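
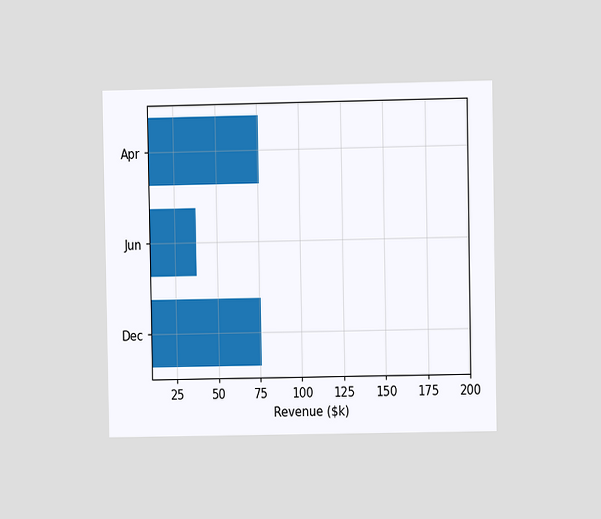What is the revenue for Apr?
The chart is viewed at a slight angle. Reading along the chart's x-axis, the Apr bar reaches $76k.

$76k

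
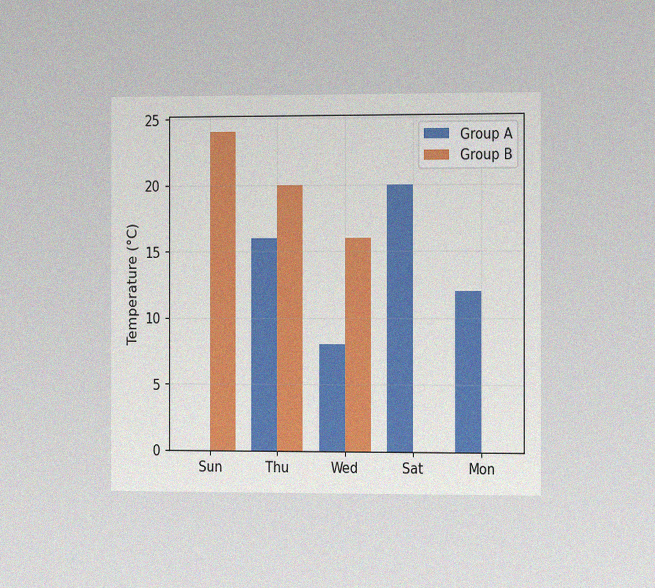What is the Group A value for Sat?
20°C

The chart is viewed slightly from the right, with some photo noise. The Group A bar at Sat reaches 20°C on the y-axis.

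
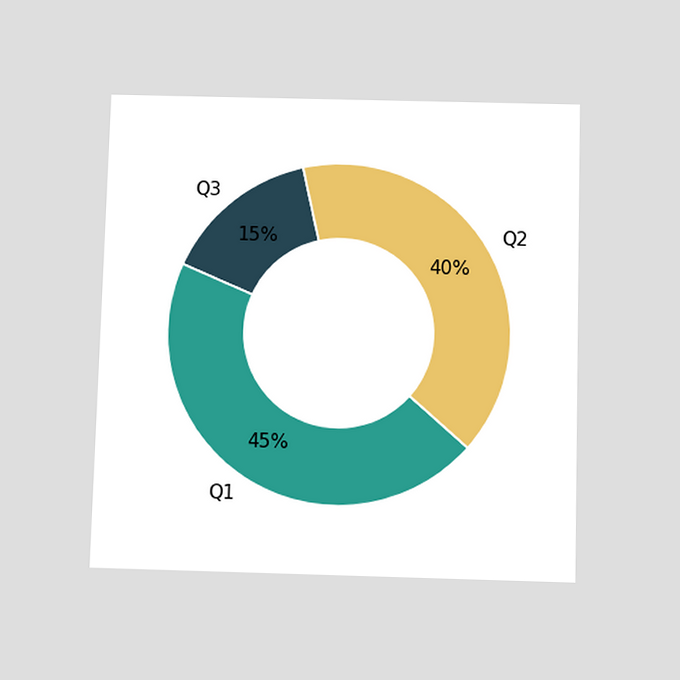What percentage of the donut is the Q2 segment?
The chart is viewed slightly from below. The Q2 segment takes up 40% of the ring.

40%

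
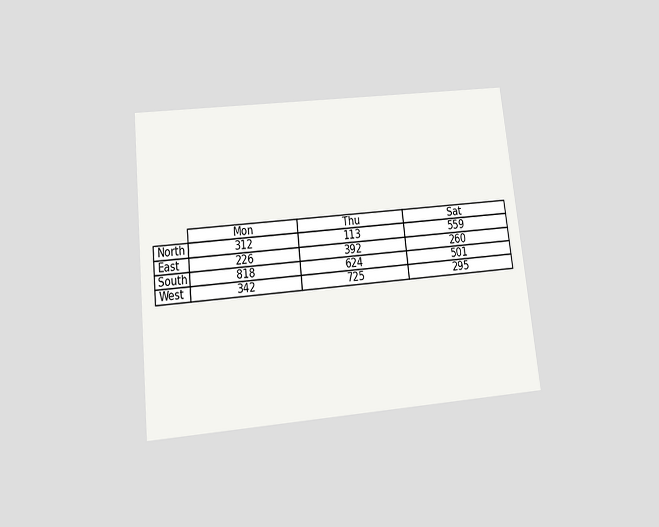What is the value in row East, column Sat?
260

The chart is tilted about 6° counter-clockwise and viewed slightly from below. The (East, Sat) cell reads 260.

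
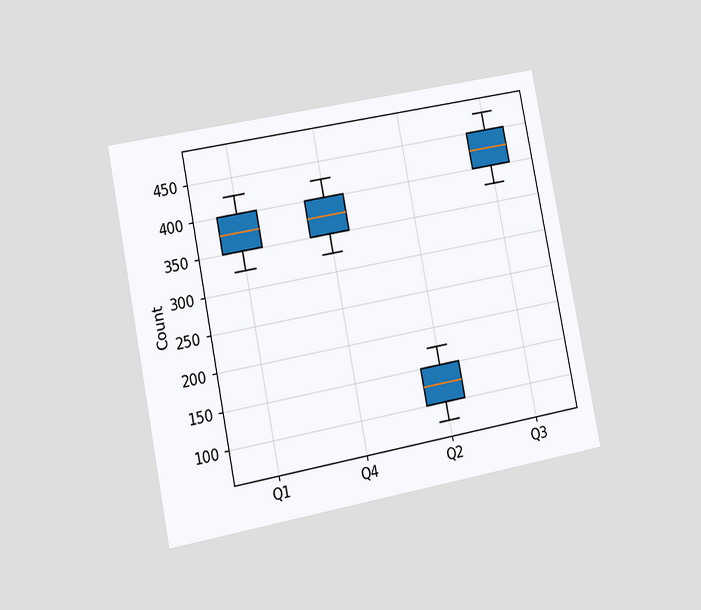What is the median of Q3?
The chart is tilted about 11° counter-clockwise and viewed slightly from the left. The median line in the Q3 box sits at 425.

425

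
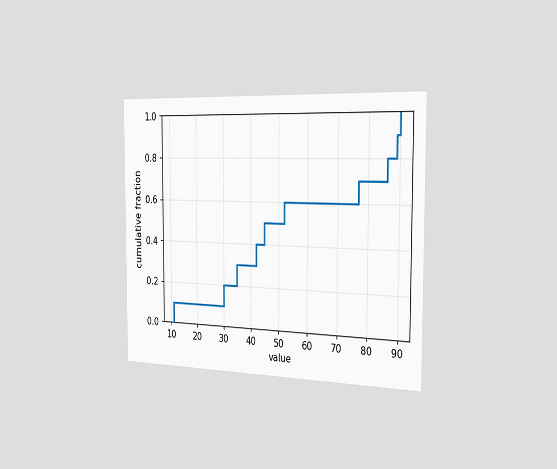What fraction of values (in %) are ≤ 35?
30%

The chart is viewed slightly from the right. At x=35 the ECDF step is at 30%.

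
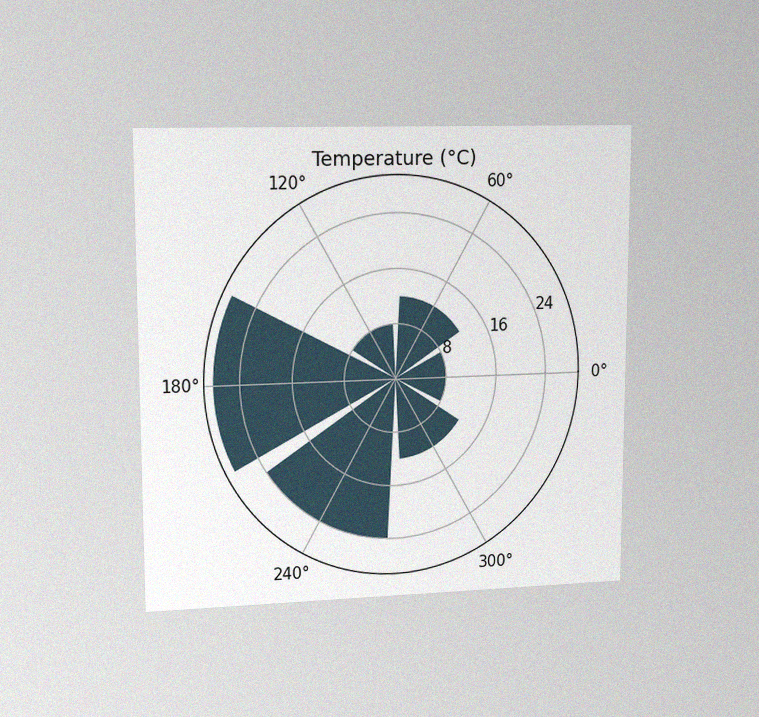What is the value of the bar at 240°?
24°C

The chart is viewed at a slight angle, with some photo noise. The bar at 240° reaches 24°C on the radial axis.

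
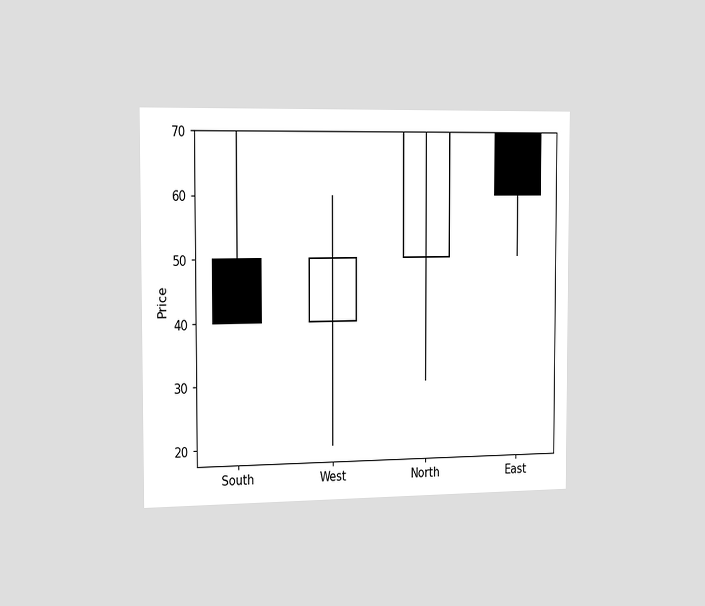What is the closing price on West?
50

The chart is viewed slightly from the left. The West candle closes at 50.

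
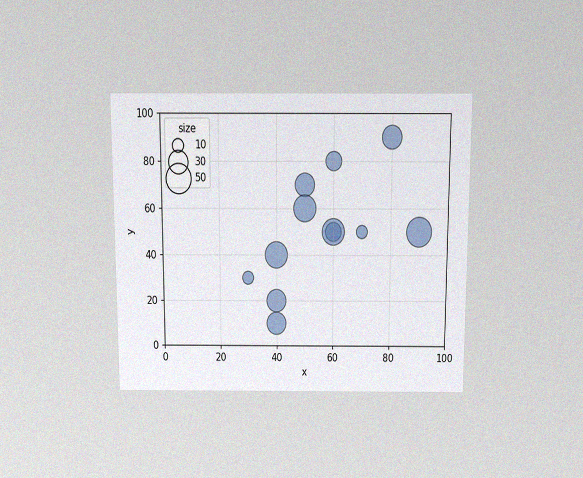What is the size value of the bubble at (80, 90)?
30

The chart is viewed slightly from above, with some photo noise. Matching the bubble at (80, 90) against the size legend gives 30.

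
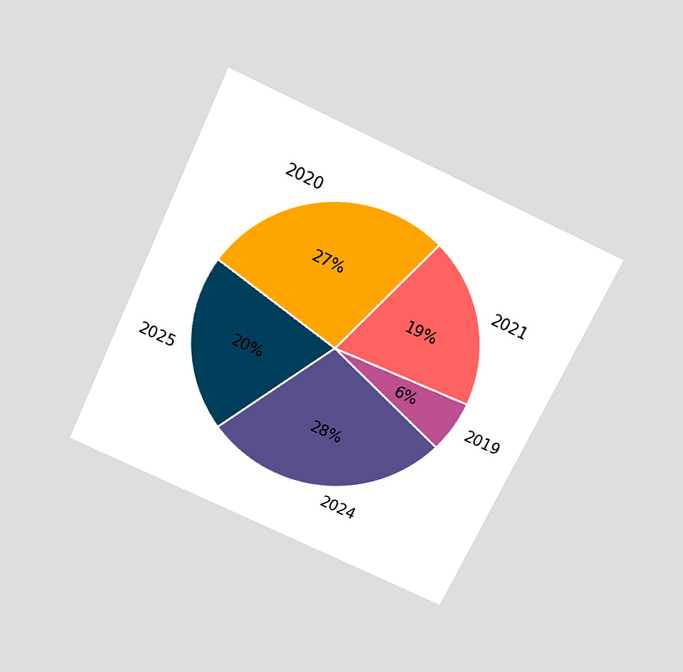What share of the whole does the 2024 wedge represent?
The chart is tilted about 25° clockwise and viewed slightly from above. The 2024 slice takes up 28% of the pie.

28%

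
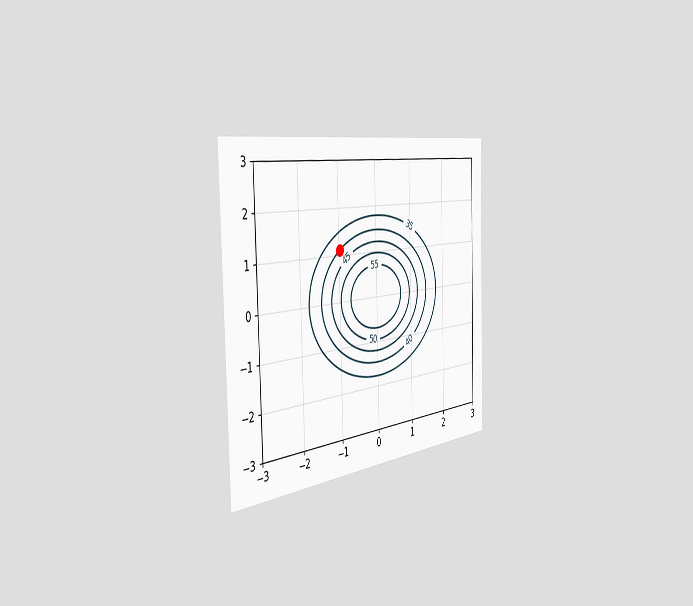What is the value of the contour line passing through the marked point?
40

The chart is viewed slightly from the left. The marked point sits on the contour labelled 40.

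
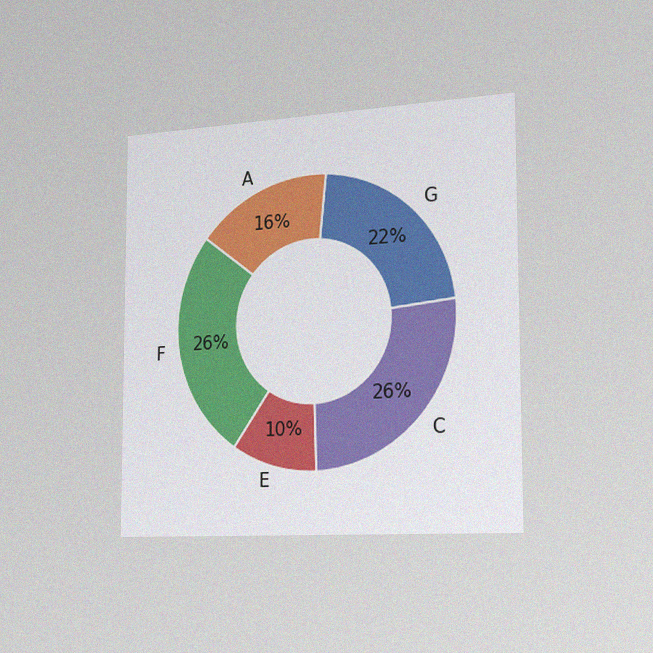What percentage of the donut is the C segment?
26%

The chart is viewed slightly from the right, with some photo noise. The C segment takes up 26% of the ring.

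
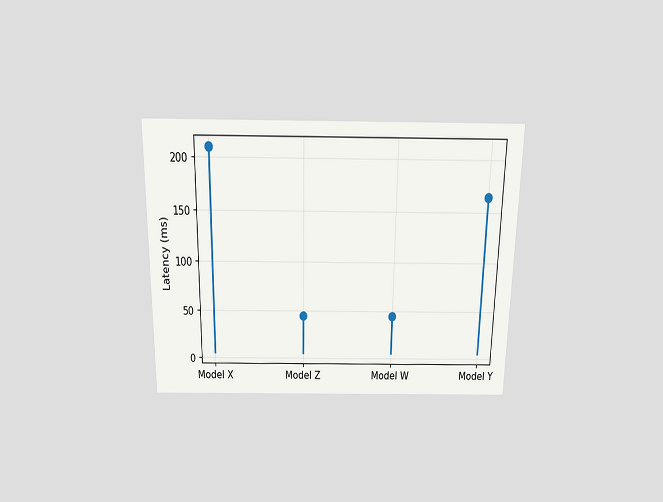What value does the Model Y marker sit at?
165ms

The chart is viewed slightly from above. The Model Y marker sits at 165ms.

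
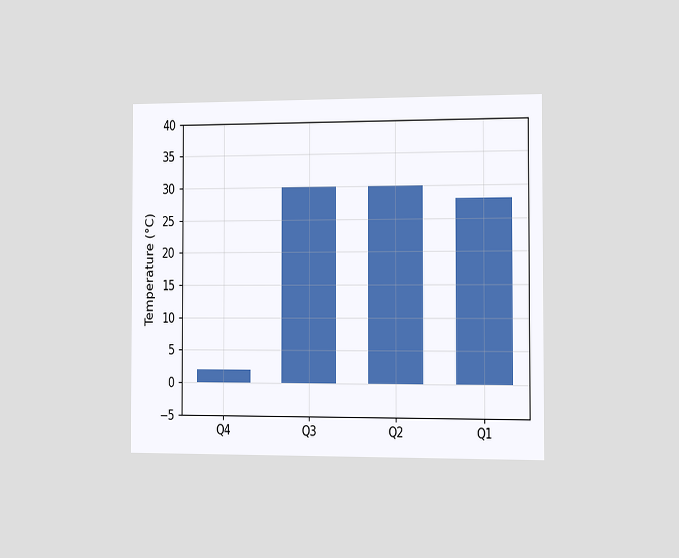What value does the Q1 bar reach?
The chart is viewed slightly from the right. Reading along the chart's y-axis, the Q1 bar reaches 28°C.

28°C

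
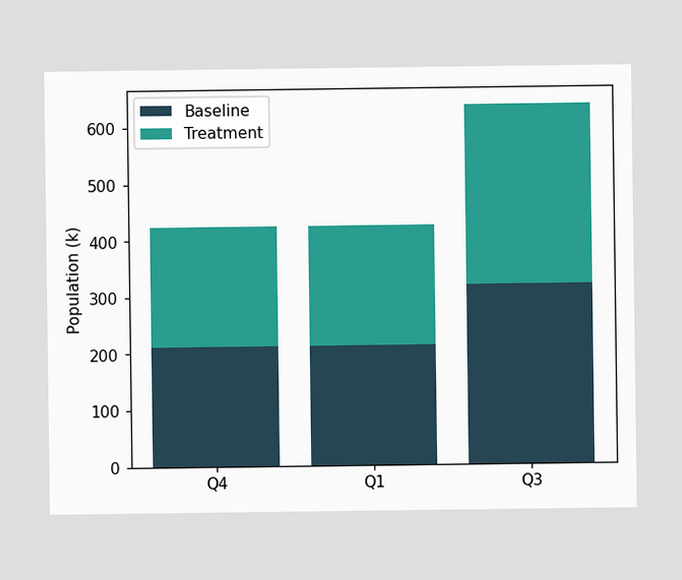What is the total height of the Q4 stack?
424k

The Q4 stack's top reaches 424k on the y-axis.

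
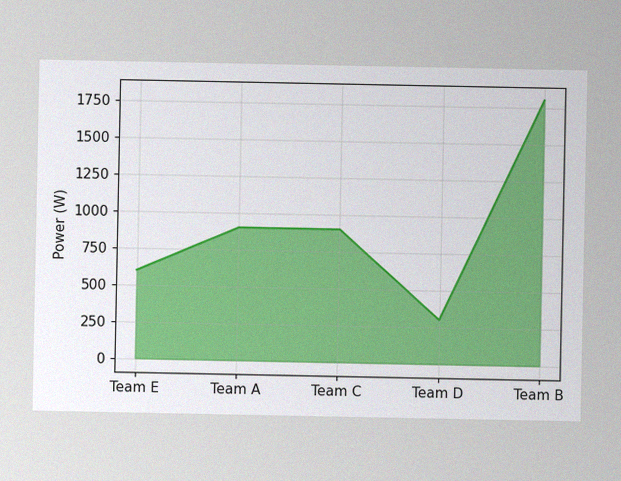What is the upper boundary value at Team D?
The image has some photo noise and uneven lighting. At Team D the upper boundary is at 300W.

300W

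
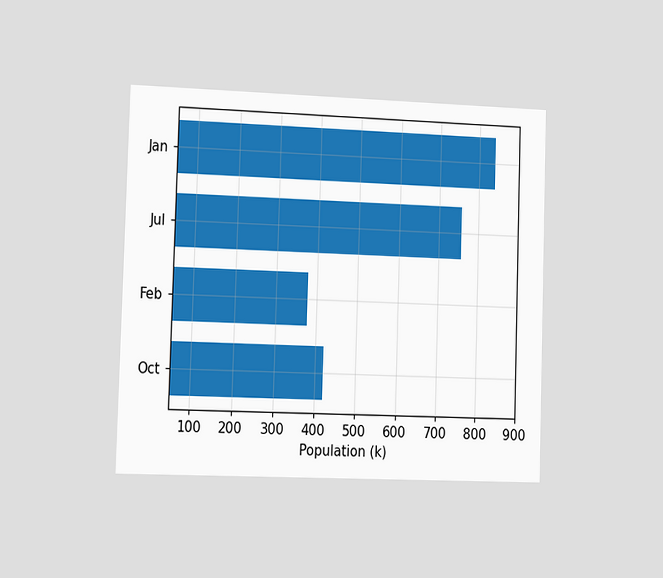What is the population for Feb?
378k

The chart is viewed at a slight angle. Reading along the chart's x-axis, the Feb bar reaches 378k.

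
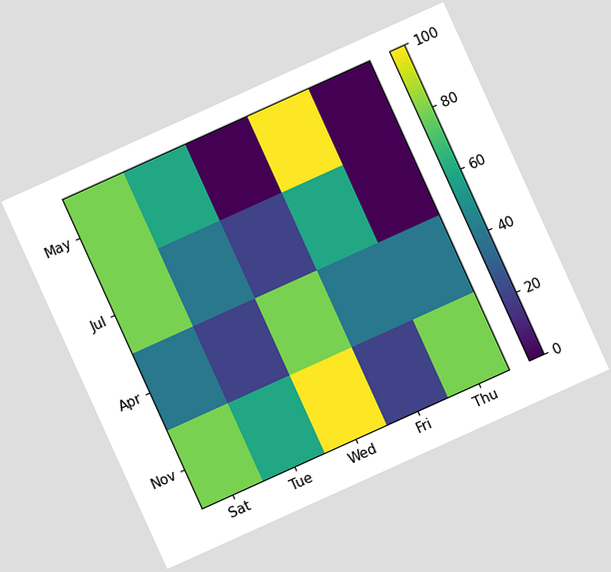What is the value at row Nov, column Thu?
80

The chart is tilted about 24° counter-clockwise. Matching cell (Nov, Thu) against the colorbar gives 80.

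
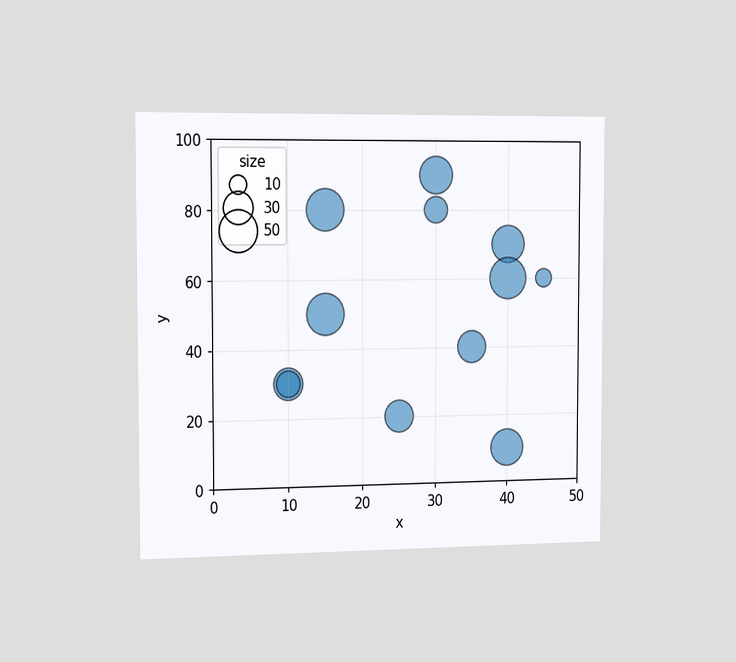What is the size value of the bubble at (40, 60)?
50

The chart is viewed slightly from the left. Matching the bubble at (40, 60) against the size legend gives 50.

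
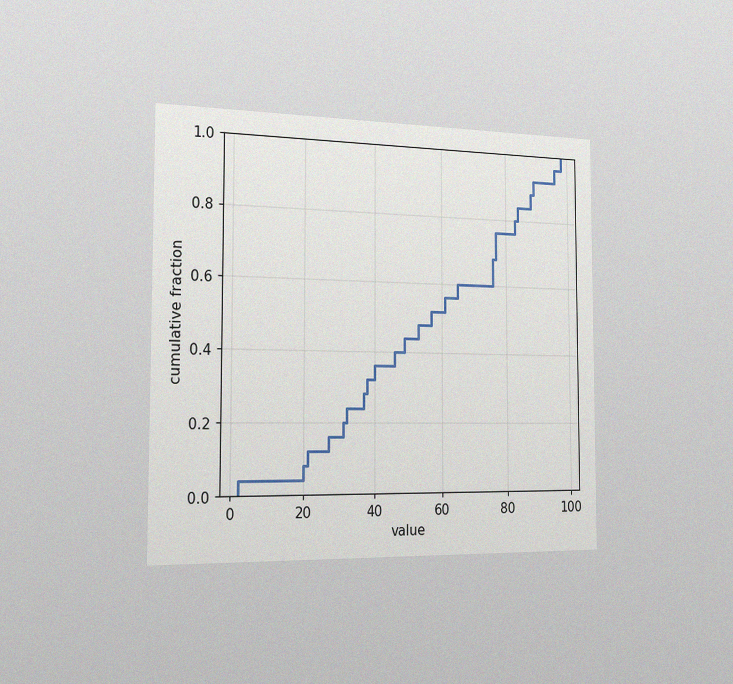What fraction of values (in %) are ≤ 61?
56%

The chart is viewed slightly from the left, with some photo noise. At x=61 the ECDF step is at 56%.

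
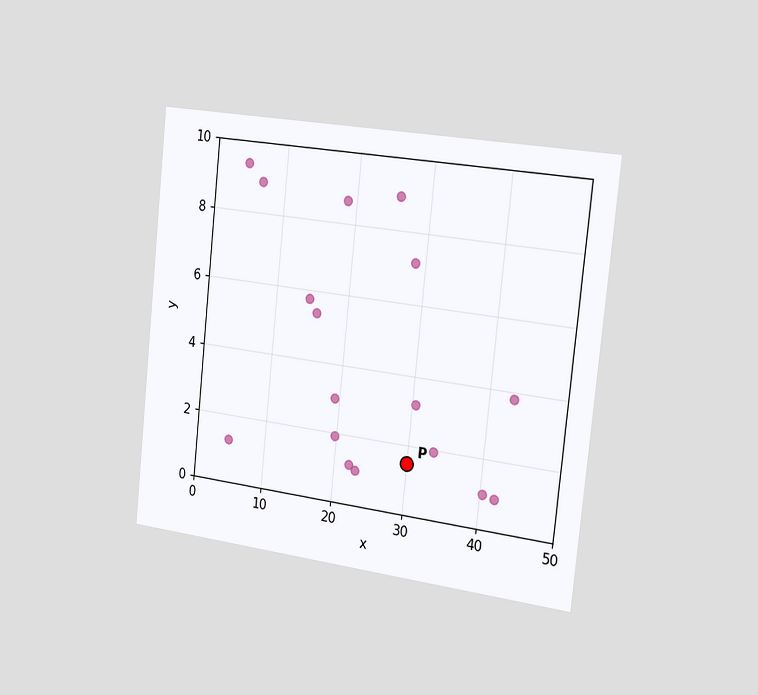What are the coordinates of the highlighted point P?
The chart is tilted about 6° clockwise and viewed slightly from the right. Following the gridlines from P to each axis, P sits at (30, 1.5).

(30, 1.5)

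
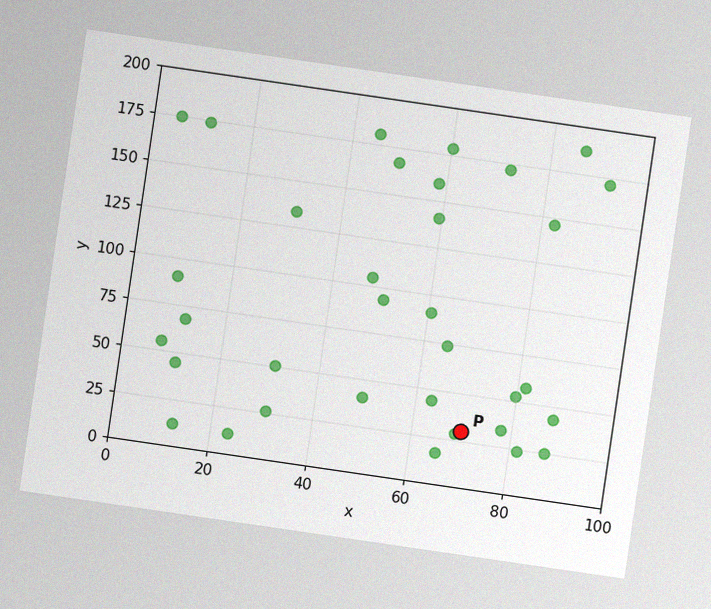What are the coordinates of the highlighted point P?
(70, 30)

The chart is tilted about 8° clockwise, with some photo noise. Following the gridlines from P to each axis, P sits at (70, 30).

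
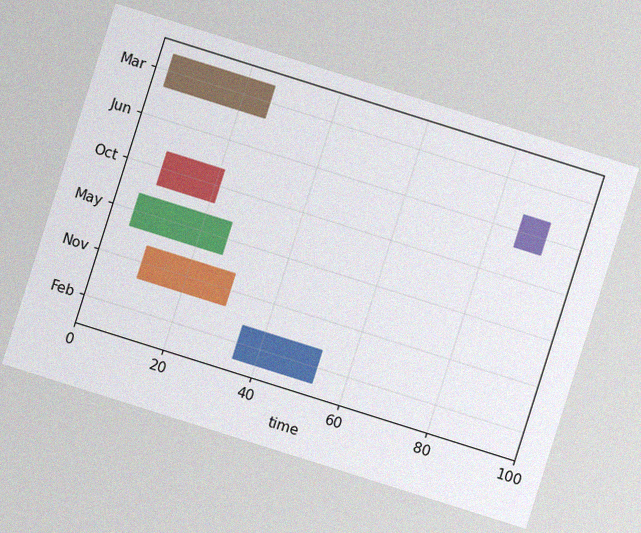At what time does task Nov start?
The chart is tilted about 17° clockwise, with some photo noise. The Nov bar begins at t=10.

10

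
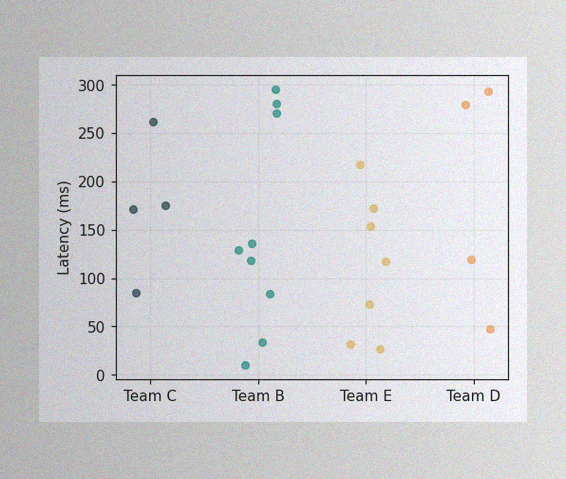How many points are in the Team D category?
The image has some photo noise and uneven lighting. Counting the markers in the Team D column gives 4.

4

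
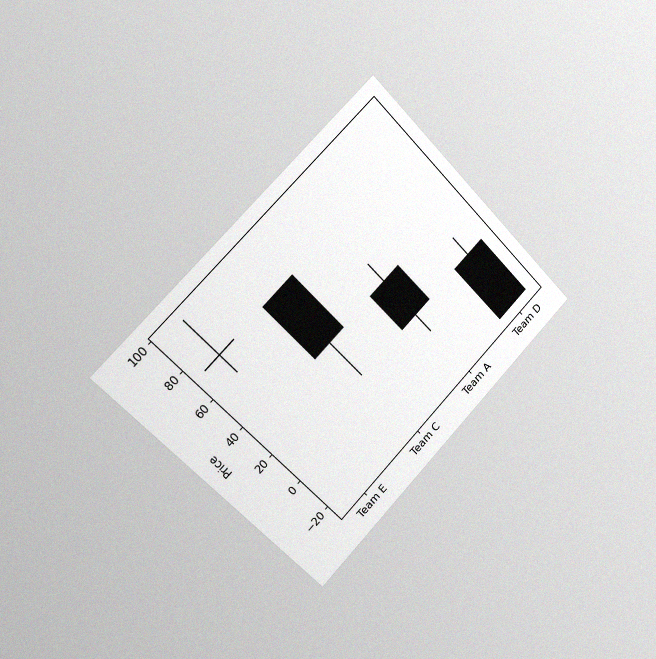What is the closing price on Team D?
-24

The chart is tilted about 45° counter-clockwise and viewed slightly from the left, with some photo noise. The Team D candle closes at -24.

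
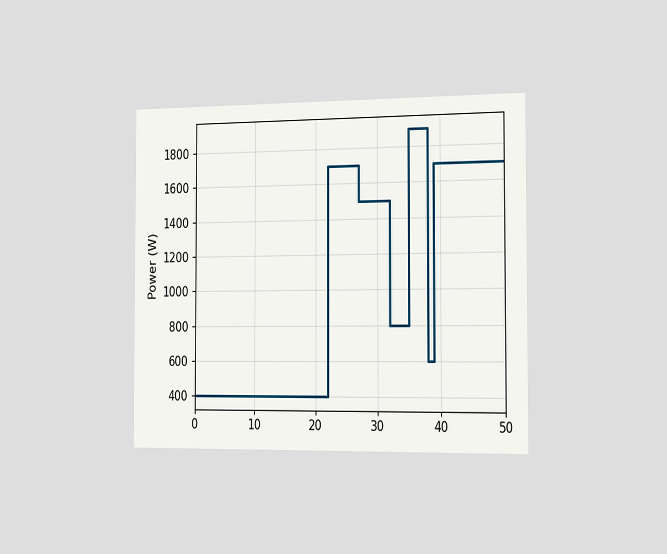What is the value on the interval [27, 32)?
The chart is viewed slightly from the right. On [27, 32) the step sits at 1500W.

1500W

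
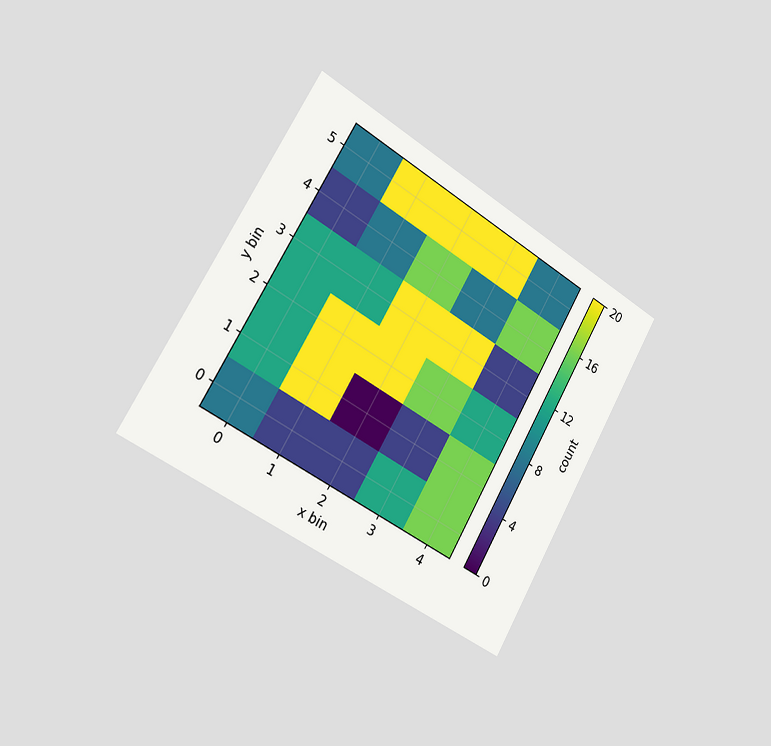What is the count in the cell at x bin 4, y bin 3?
The chart is tilted about 30° clockwise and viewed slightly from the left. Matching the cell (4, 3) against the colorbar gives 4.

4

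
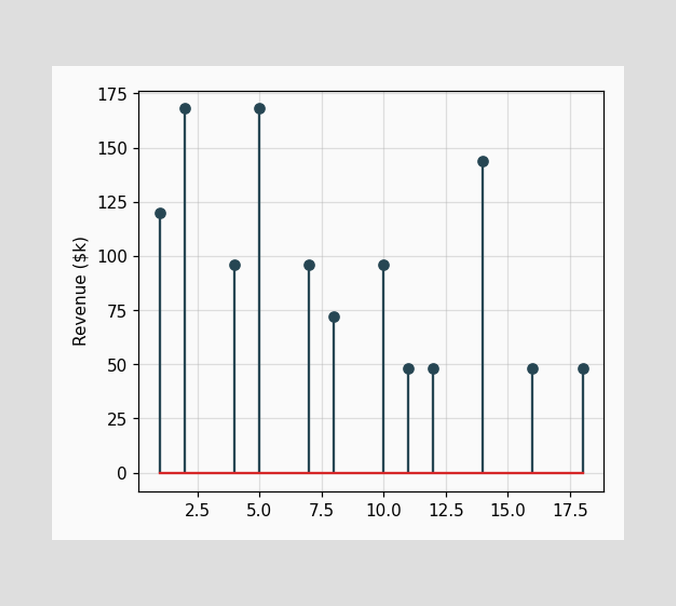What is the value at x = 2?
$168k

The stem at x=2 reaches $168k.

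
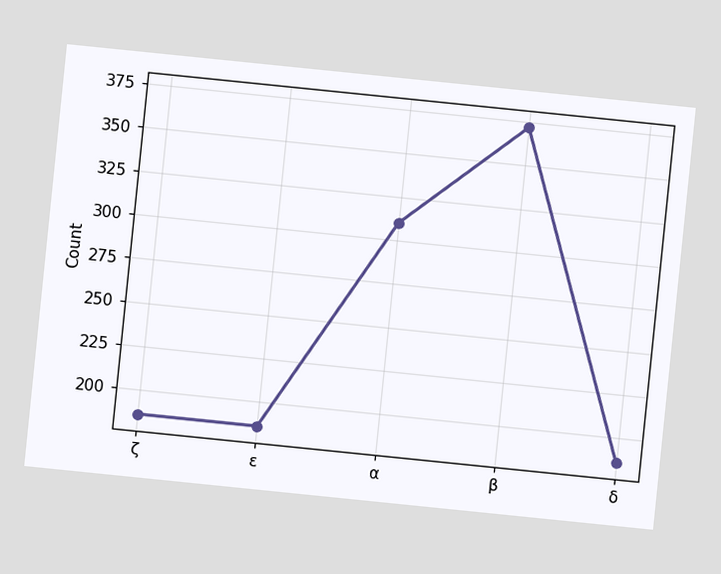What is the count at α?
310

The chart is tilted about 6° clockwise. At α, the line is at 310.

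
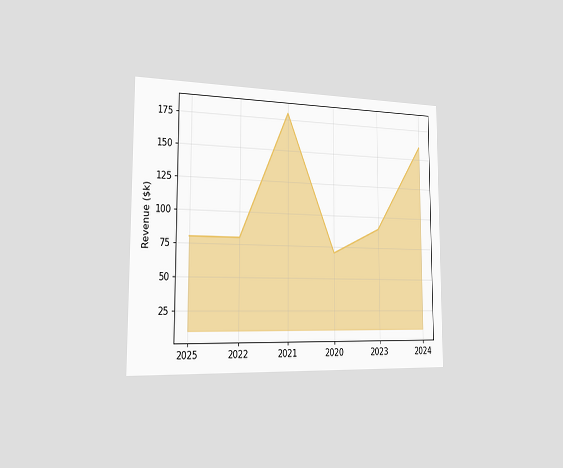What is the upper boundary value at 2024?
The chart is viewed slightly from the left. At 2024 the upper boundary is at $160k.

$160k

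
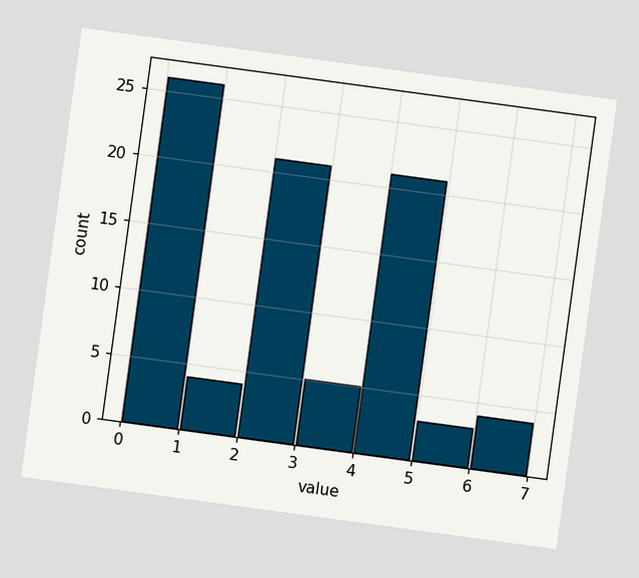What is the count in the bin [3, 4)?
5

The chart is tilted about 8° clockwise. The [3, 4) bin has height 5.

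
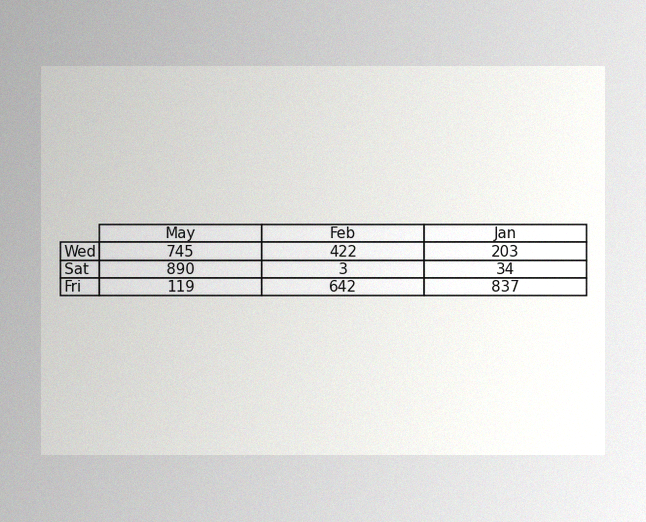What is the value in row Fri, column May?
119

The image has some photo noise and uneven lighting. The (Fri, May) cell reads 119.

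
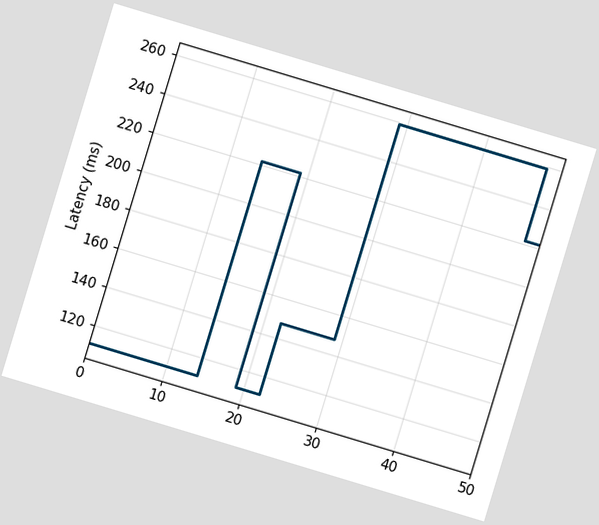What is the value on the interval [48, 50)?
The chart is tilted about 17° clockwise. On [48, 50) the step sits at 222ms.

222ms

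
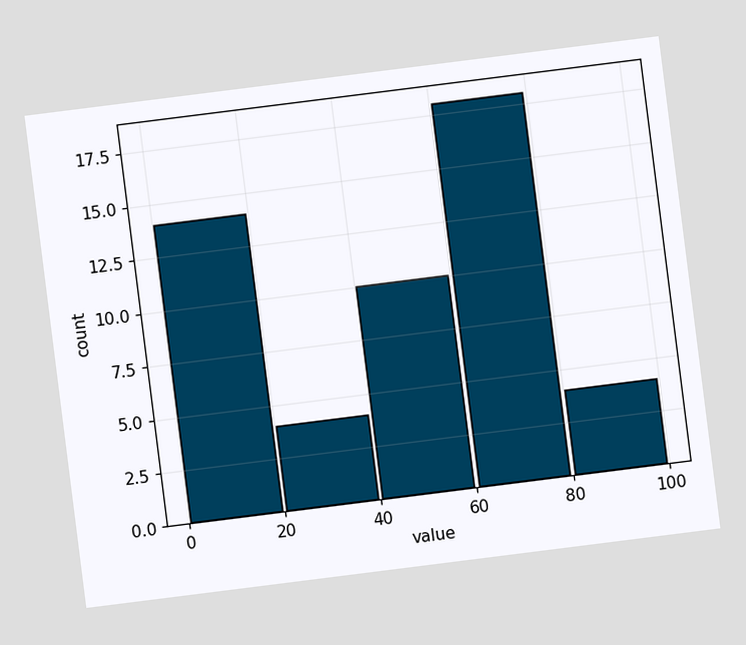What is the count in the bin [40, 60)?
The chart is tilted about 7° counter-clockwise. The [40, 60) bin has height 10.

10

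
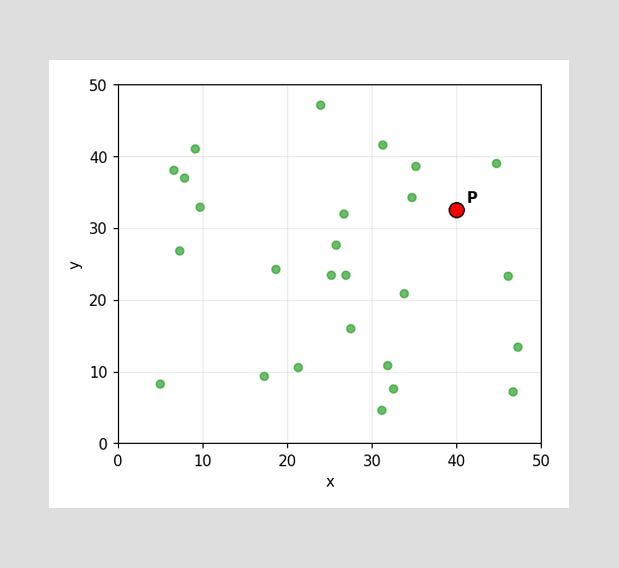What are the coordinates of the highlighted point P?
(40, 32.5)

Following the gridlines from P to each axis, P sits at (40, 32.5).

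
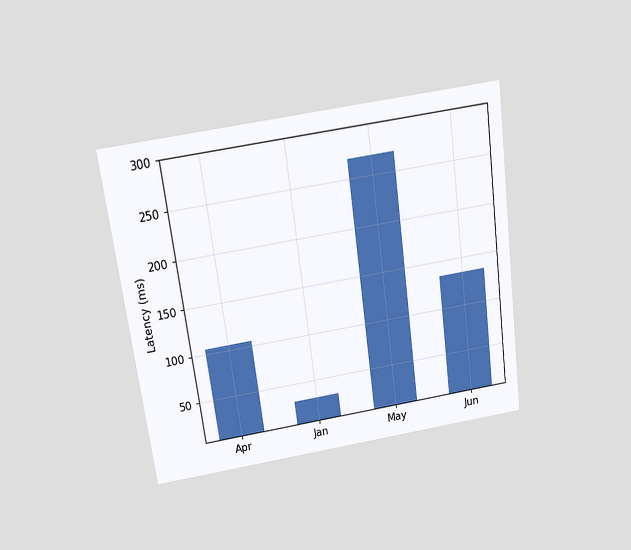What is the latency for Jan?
The chart is tilted about 8° counter-clockwise and viewed slightly from above. Reading along the chart's y-axis, the Jan bar reaches 30ms.

30ms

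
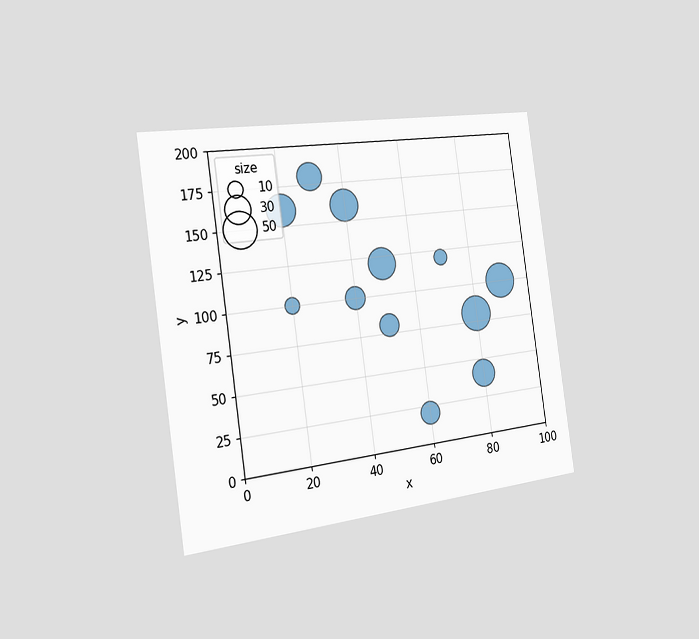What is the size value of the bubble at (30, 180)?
30

The chart is tilted about 8° counter-clockwise and viewed slightly from the left. Matching the bubble at (30, 180) against the size legend gives 30.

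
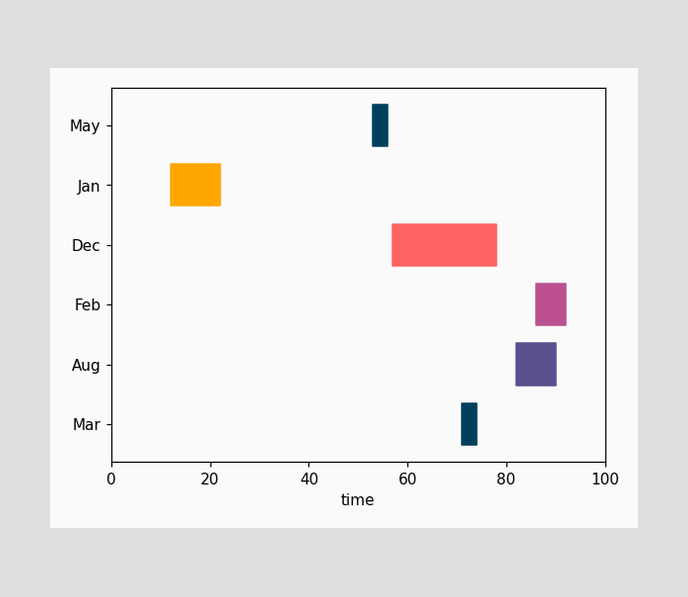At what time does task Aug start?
82

The Aug bar begins at t=82.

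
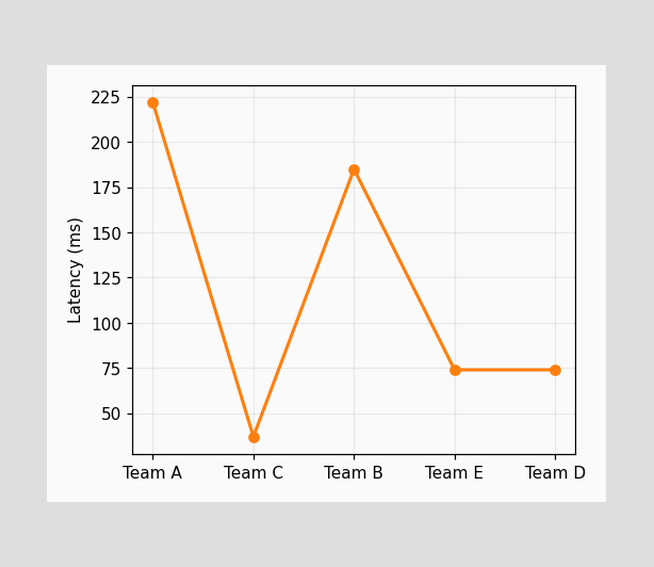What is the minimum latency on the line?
37ms

The lowest point is at Team C, and reading across to the y-axis gives 37ms.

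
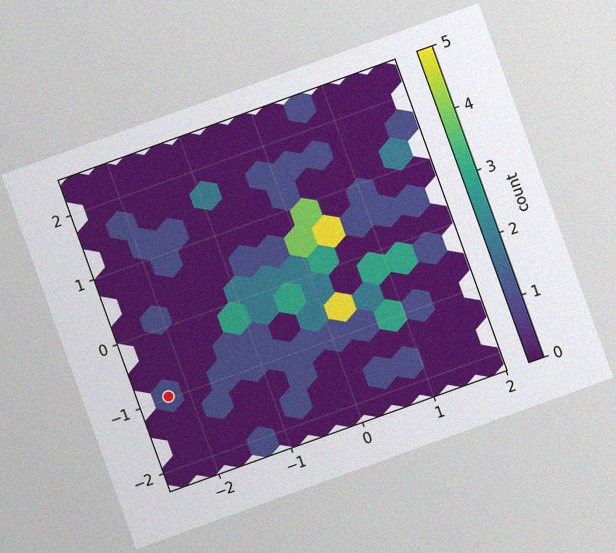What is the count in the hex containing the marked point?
1

The chart is tilted about 20° counter-clockwise, with some photo noise. The marked hex reads 1 on the colorbar.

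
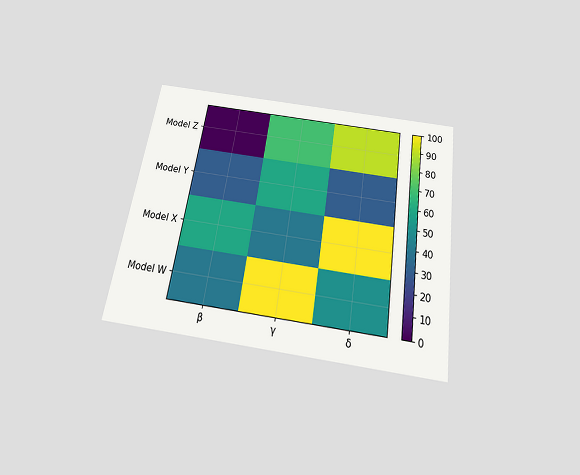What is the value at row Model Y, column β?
30

The chart is tilted about 9° clockwise and viewed slightly from below. Matching cell (Model Y, β) against the colorbar gives 30.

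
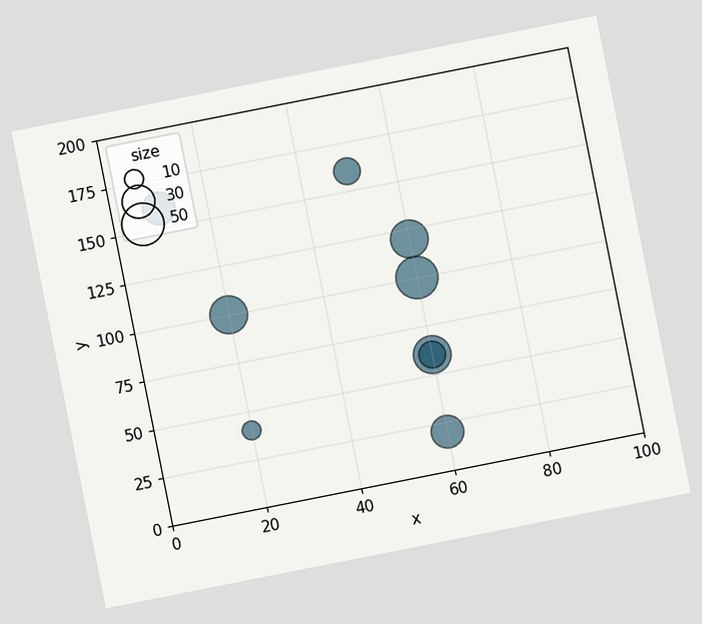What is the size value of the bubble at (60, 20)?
The chart is tilted about 11° counter-clockwise. Matching the bubble at (60, 20) against the size legend gives 30.

30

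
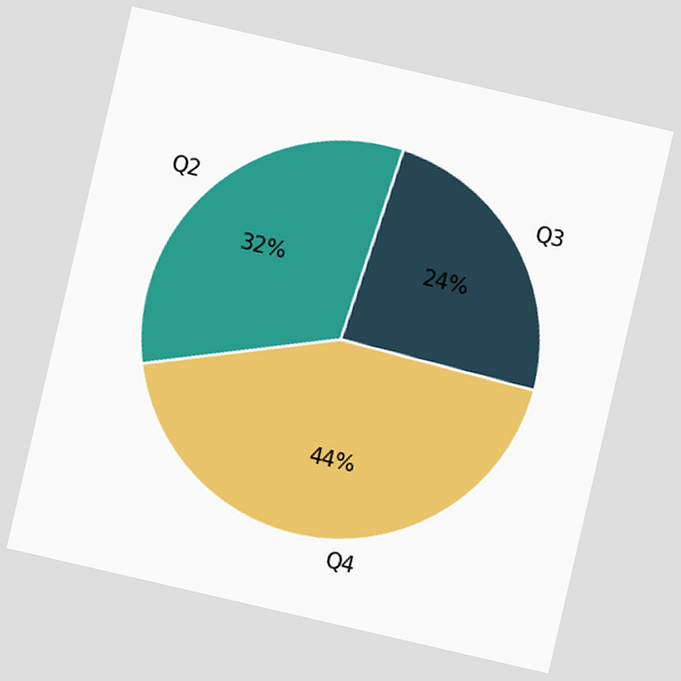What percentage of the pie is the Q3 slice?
The chart is tilted about 13° clockwise. The Q3 slice takes up 24% of the pie.

24%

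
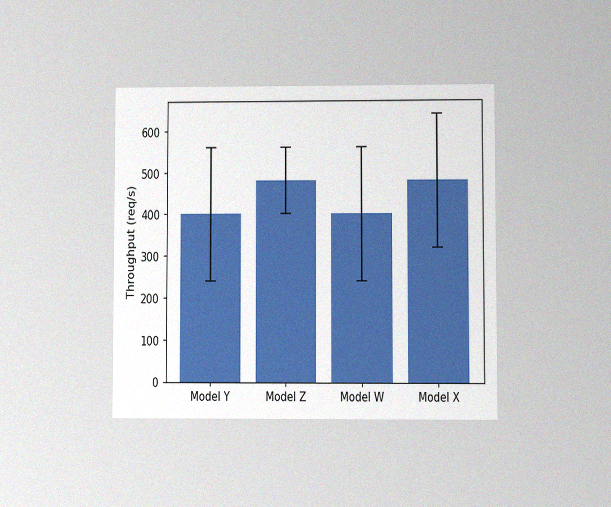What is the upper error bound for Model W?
560req/s

The chart is viewed at a slight angle, with some photo noise. The Model W bar's upper whisker reaches 560req/s.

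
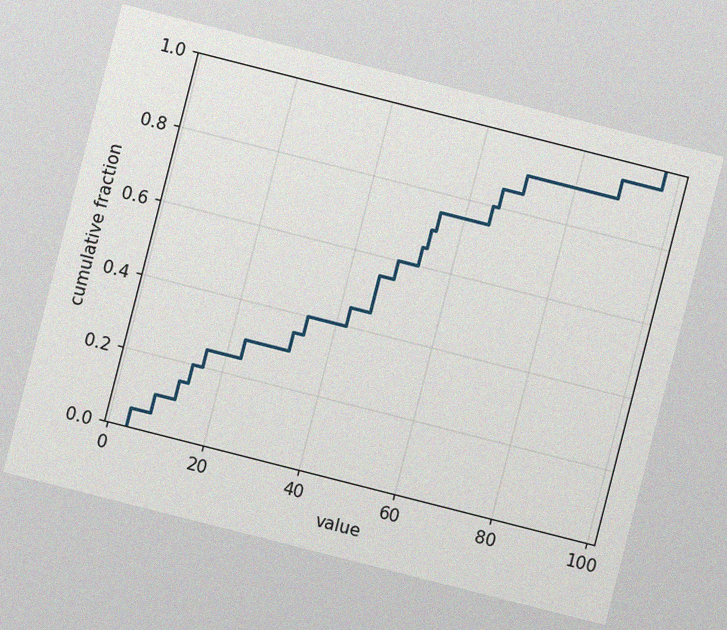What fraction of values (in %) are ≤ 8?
The chart is tilted about 14° clockwise, with some photo noise. At x=8 the ECDF step is at 10%.

10%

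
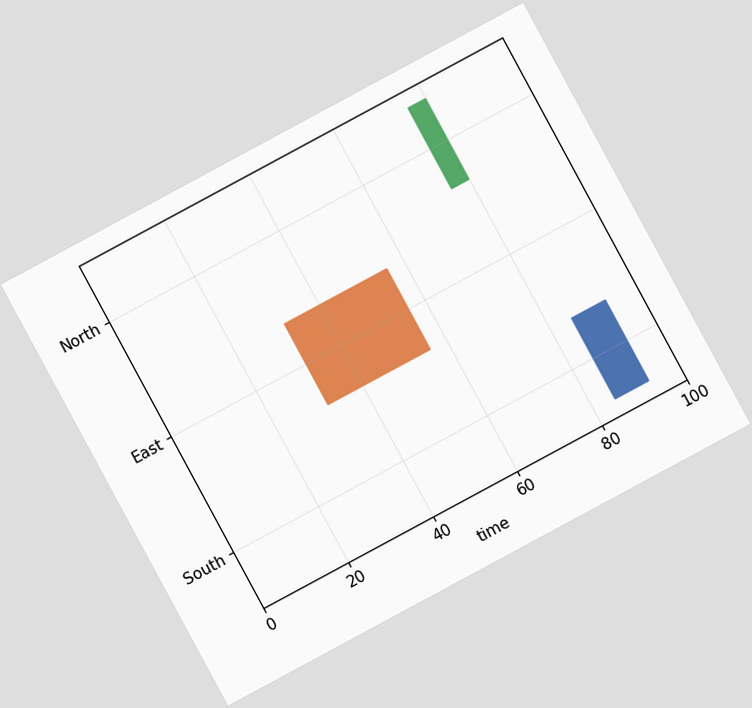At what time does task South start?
The chart is tilted about 28° counter-clockwise. The South bar begins at t=85.

85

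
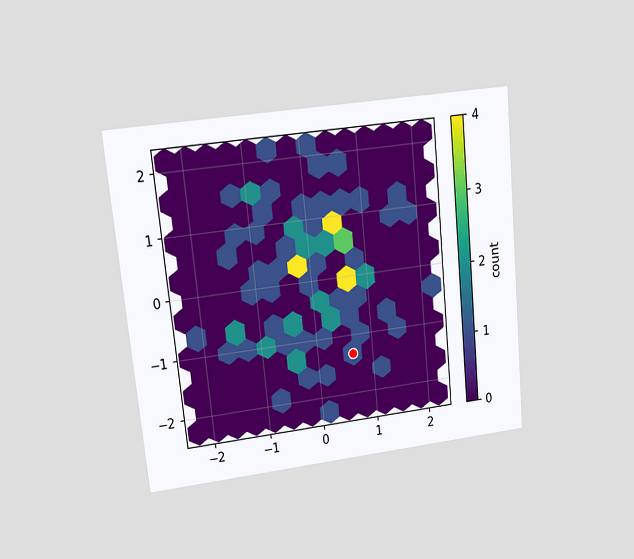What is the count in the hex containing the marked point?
The chart is tilted about 6° counter-clockwise and viewed at a slight angle. The marked hex reads 1 on the colorbar.

1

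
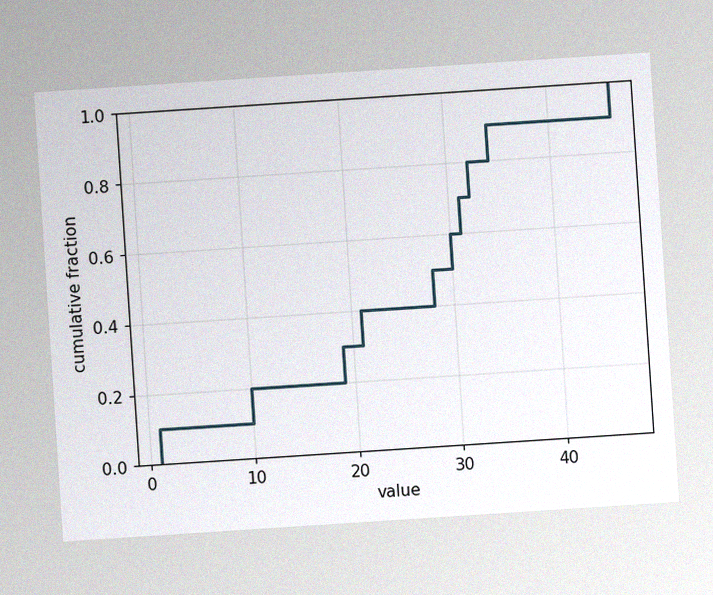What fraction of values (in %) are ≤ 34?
90%

The chart is tilted about 4° counter-clockwise, with some photo noise. At x=34 the ECDF step is at 90%.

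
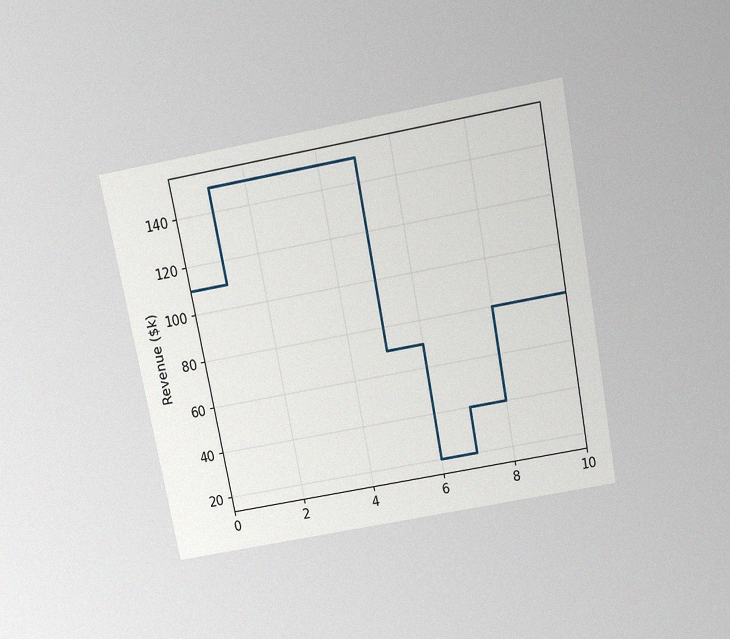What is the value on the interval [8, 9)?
The chart is tilted about 11° counter-clockwise and viewed slightly from above, with some photo noise. On [8, 9) the step sits at $80k.

$80k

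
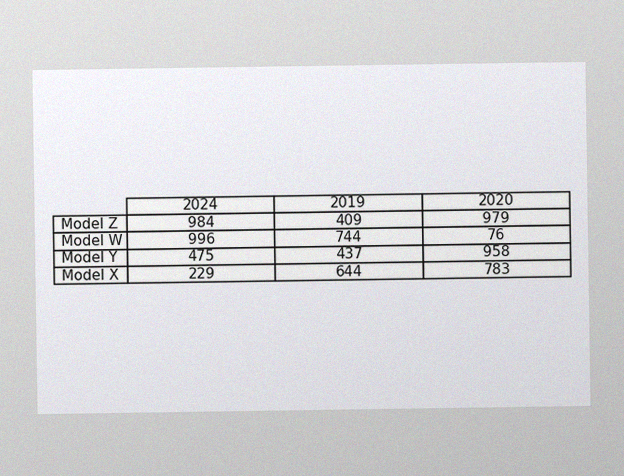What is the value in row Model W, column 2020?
The image has some photo noise and uneven lighting. The (Model W, 2020) cell reads 76.

76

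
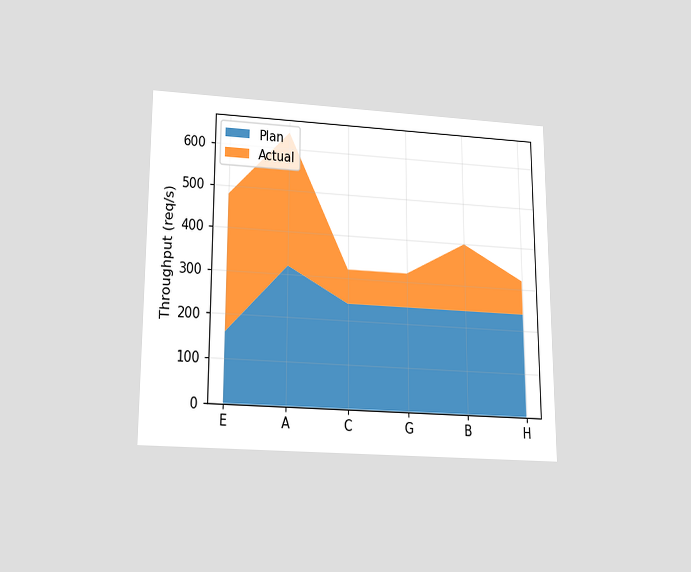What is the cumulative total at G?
The chart is viewed slightly from below. The stacked total at G reaches 320req/s.

320req/s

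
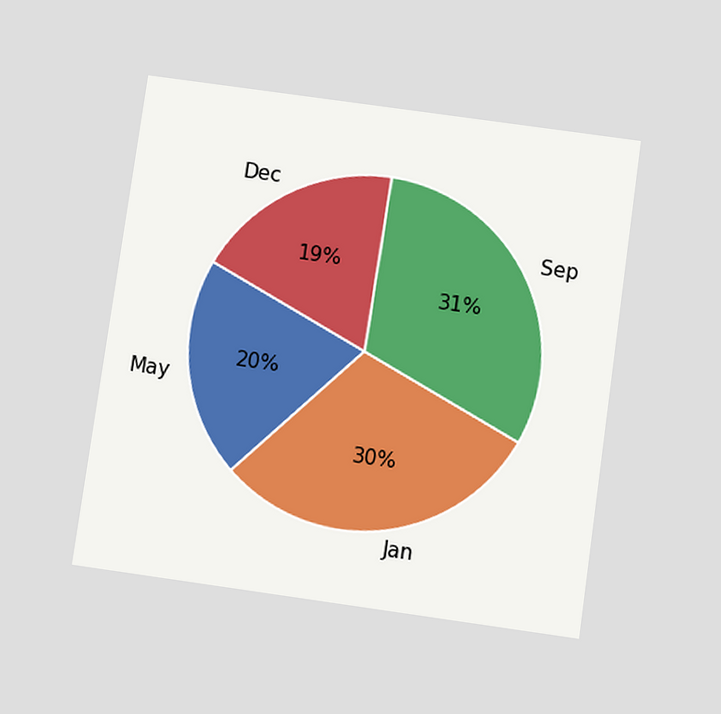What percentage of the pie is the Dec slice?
19%

The chart is tilted about 8° clockwise and viewed slightly from below. The Dec slice takes up 19% of the pie.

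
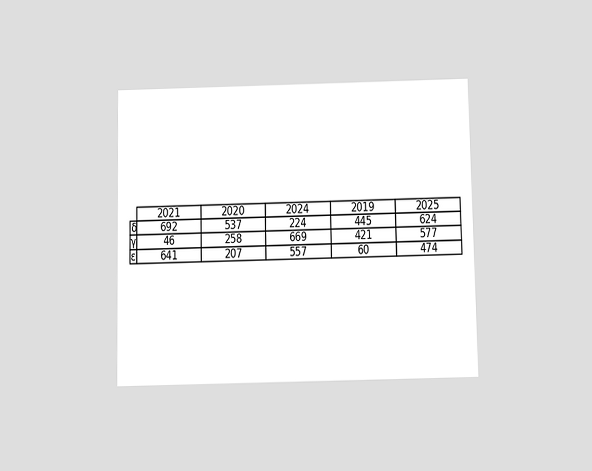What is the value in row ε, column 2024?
The chart is viewed slightly from below. The (ε, 2024) cell reads 557.

557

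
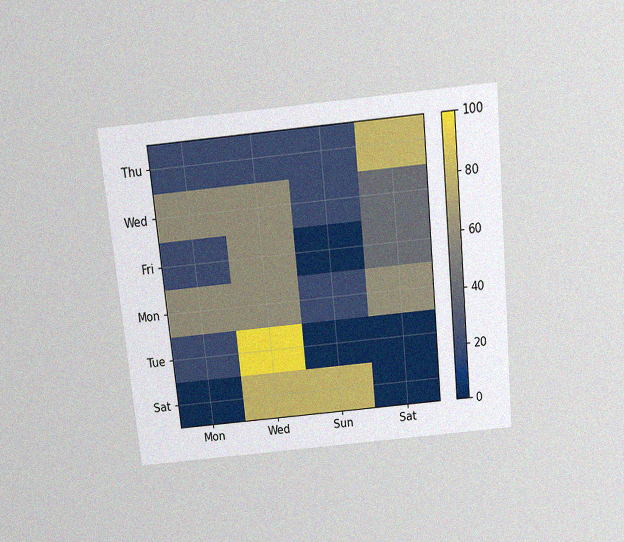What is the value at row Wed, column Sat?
The chart is tilted about 6° counter-clockwise and viewed slightly from above, with some photo noise. Matching cell (Wed, Sat) against the colorbar gives 40.

40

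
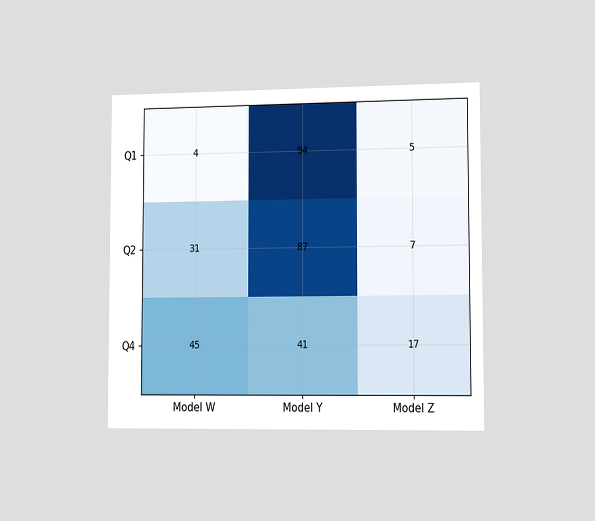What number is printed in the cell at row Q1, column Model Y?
The chart is viewed slightly from the right. The (Q1, Model Y) cell reads 94.

94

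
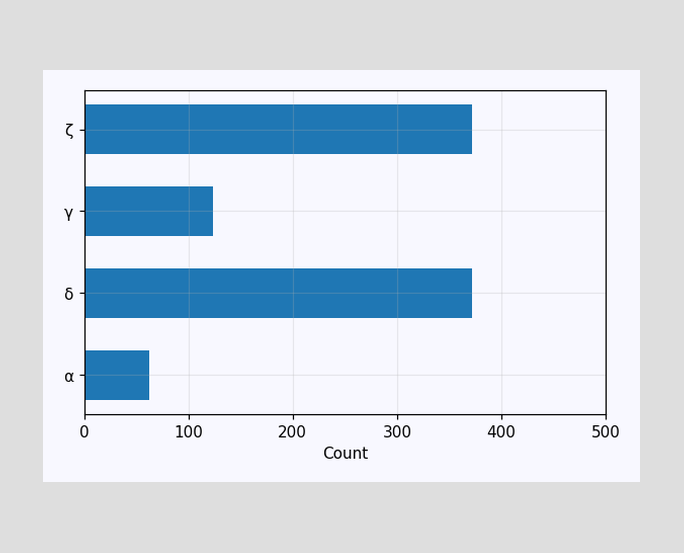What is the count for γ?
124

Reading along the chart's x-axis, the γ bar reaches 124.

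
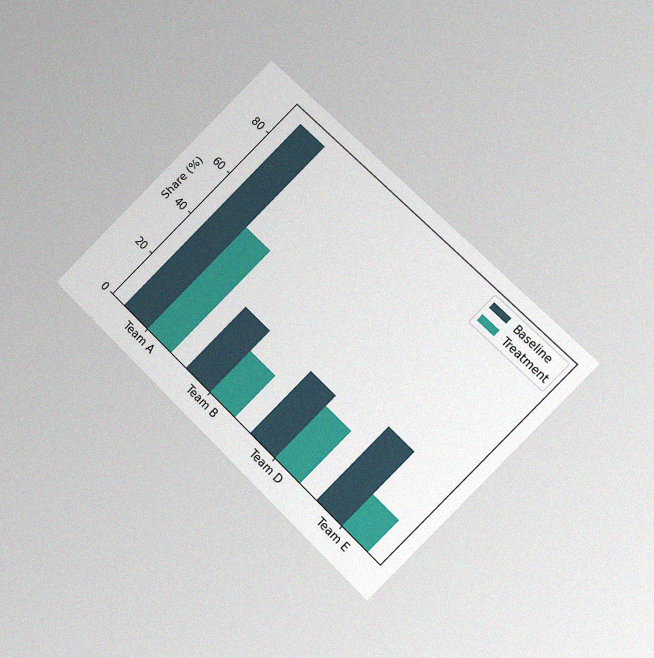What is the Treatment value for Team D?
25%

The chart is tilted about 45° clockwise and viewed at a slight angle, with some photo noise. The Treatment bar at Team D reaches 25% on the y-axis.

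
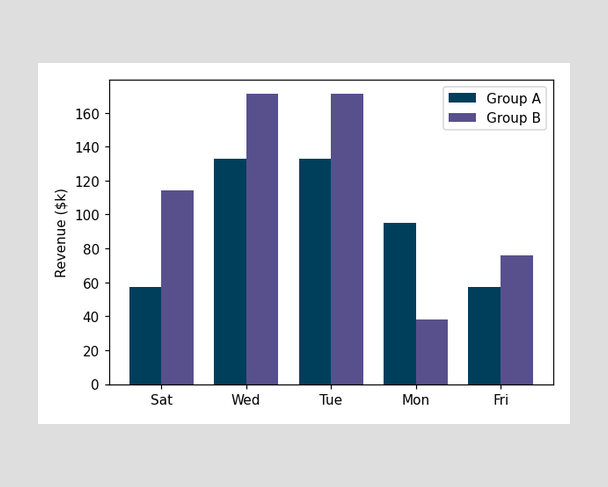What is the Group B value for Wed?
The Group B bar at Wed reaches $171k on the y-axis.

$171k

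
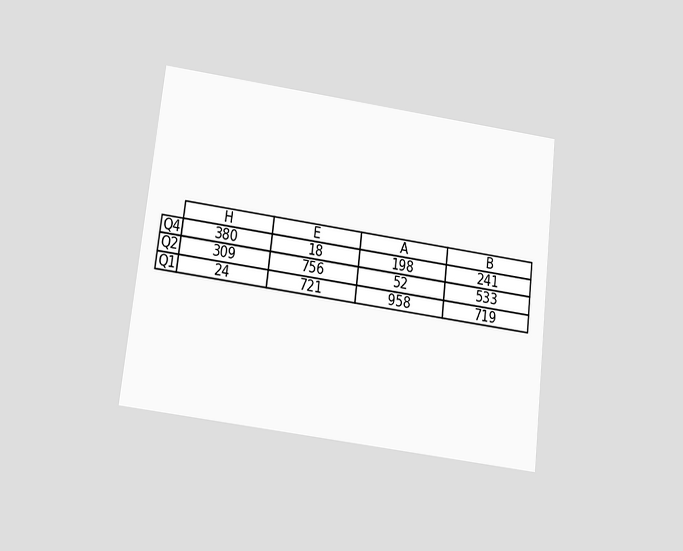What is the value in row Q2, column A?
52

The chart is tilted about 7° clockwise and viewed slightly from below. The (Q2, A) cell reads 52.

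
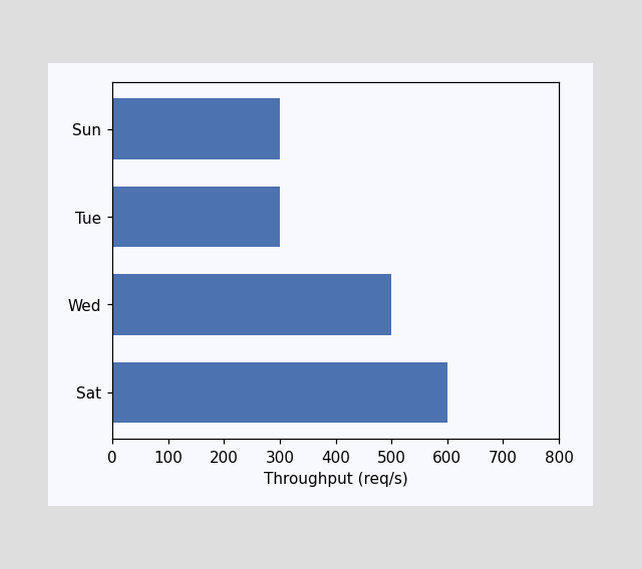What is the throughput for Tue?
300req/s

Reading along the chart's x-axis, the Tue bar reaches 300req/s.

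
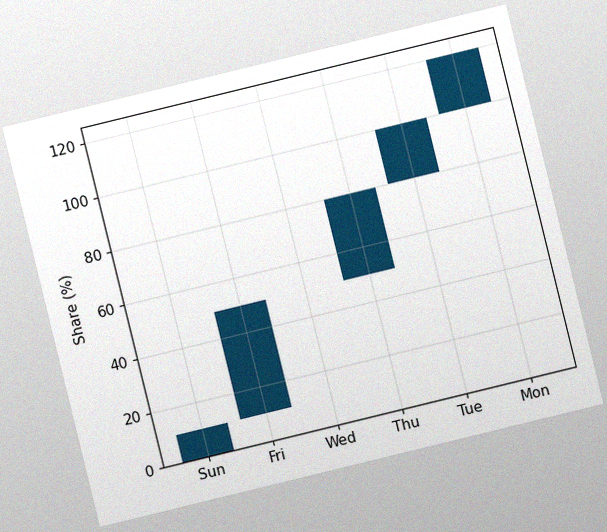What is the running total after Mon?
The chart is tilted about 14° counter-clockwise, with some photo noise. After Mon the running total reaches 120%.

120%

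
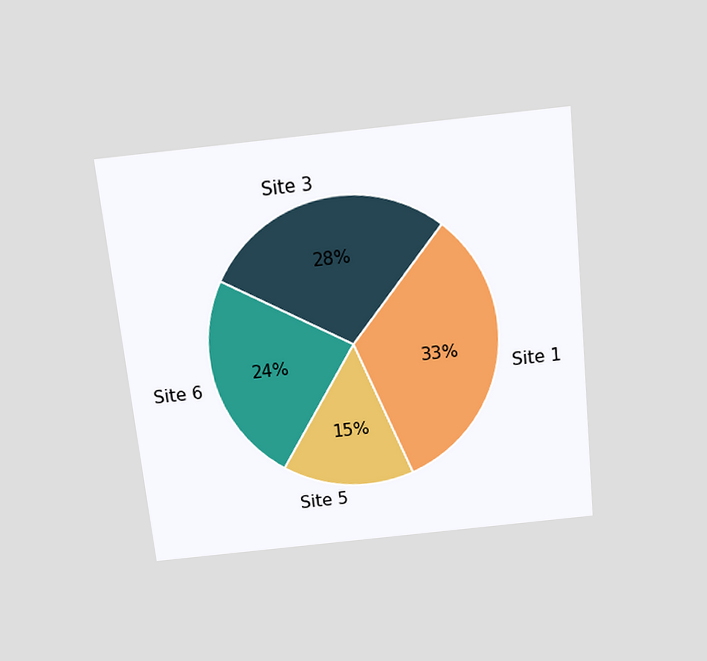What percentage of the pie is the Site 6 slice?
The chart is tilted about 6° counter-clockwise and viewed slightly from above. The Site 6 slice takes up 24% of the pie.

24%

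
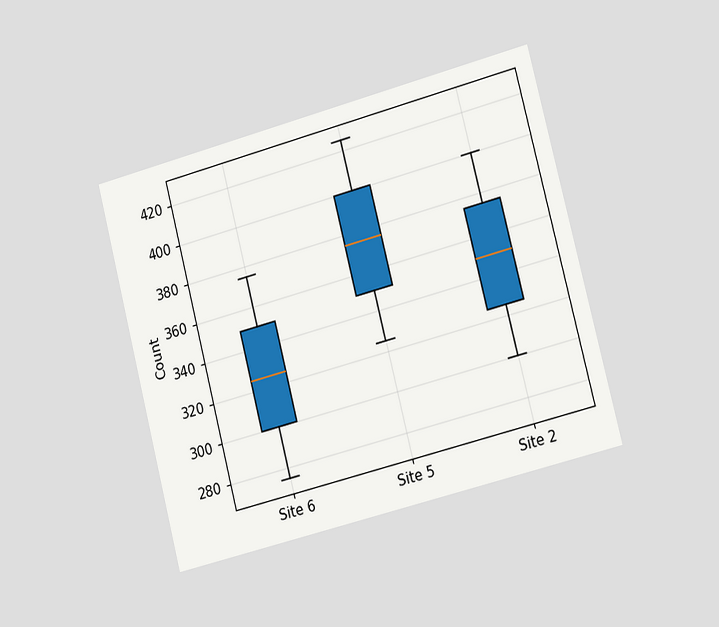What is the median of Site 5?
The chart is tilted about 15° counter-clockwise and viewed slightly from the right. The median line in the Site 5 box sits at 375.

375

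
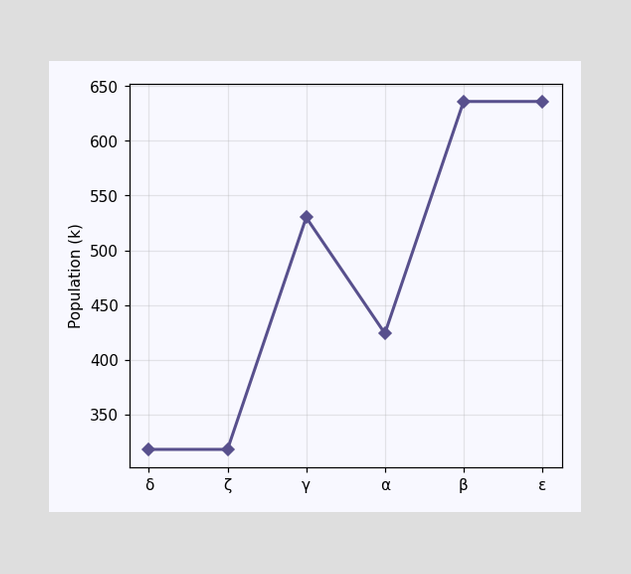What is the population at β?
At β, the line is at 636k.

636k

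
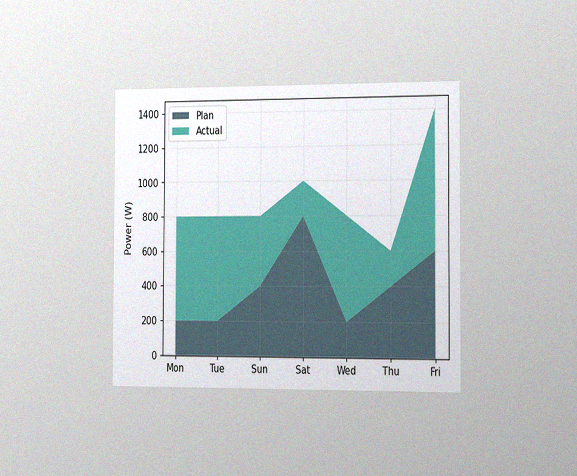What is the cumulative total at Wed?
800W

The chart is viewed slightly from the right, with some photo noise. The stacked total at Wed reaches 800W.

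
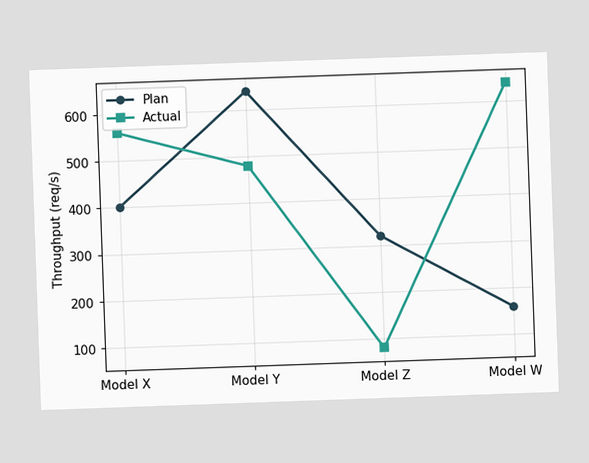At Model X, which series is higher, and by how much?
Actual, by 160req/s

The chart is tilted about 2° counter-clockwise. At Model X, Actual sits above the other line by 160req/s.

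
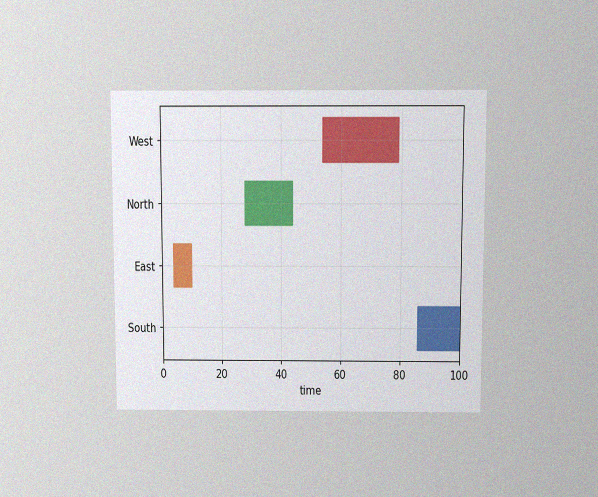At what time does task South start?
86

The chart is viewed slightly from above, with some photo noise. The South bar begins at t=86.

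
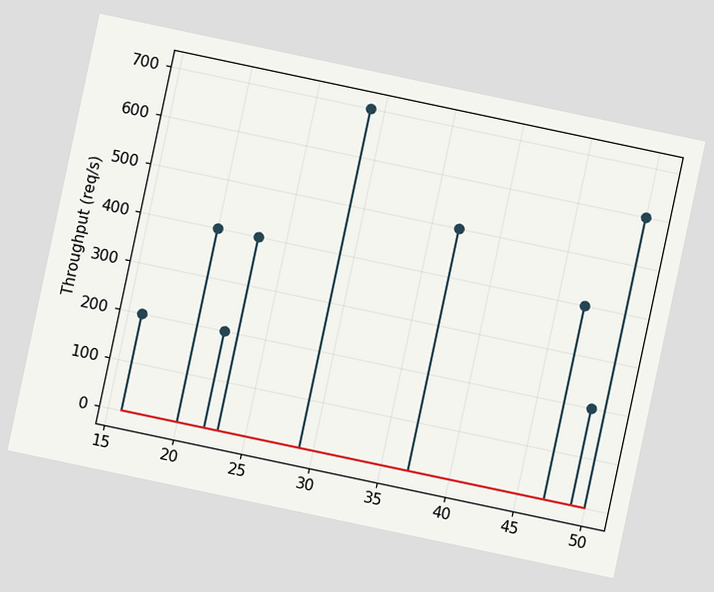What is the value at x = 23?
The chart is tilted about 12° clockwise. The stem at x=23 reaches 400req/s.

400req/s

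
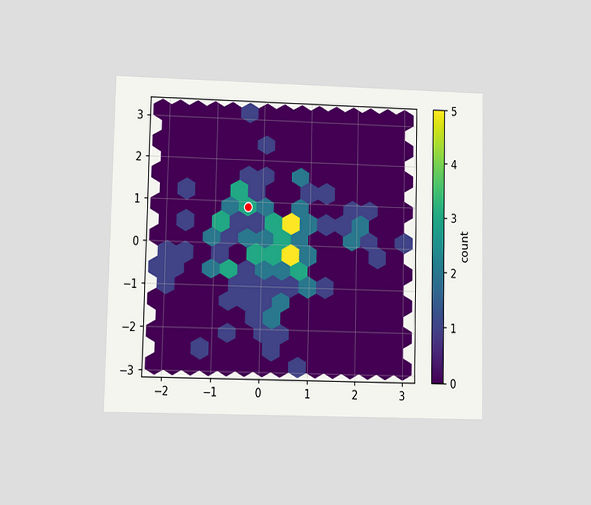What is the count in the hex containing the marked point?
The chart is viewed at a slight angle. The marked hex reads 3 on the colorbar.

3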